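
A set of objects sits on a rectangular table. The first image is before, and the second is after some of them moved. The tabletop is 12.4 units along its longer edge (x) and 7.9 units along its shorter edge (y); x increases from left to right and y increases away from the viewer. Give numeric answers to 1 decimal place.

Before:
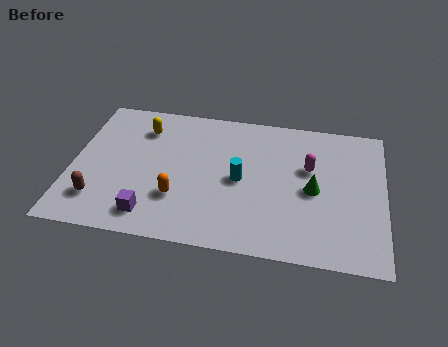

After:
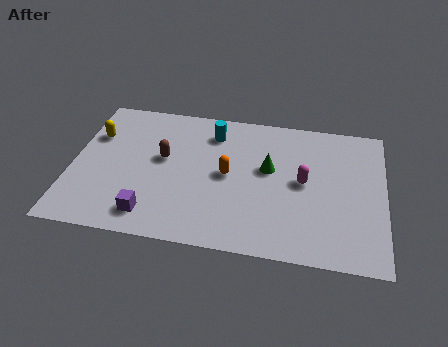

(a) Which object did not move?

the purple cube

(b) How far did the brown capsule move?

3.6

The brown capsule was near (1.2, 1.8) before and (3.6, 4.5) after, so it travelled √(2.4² + 2.7²) ≈ 3.6 units.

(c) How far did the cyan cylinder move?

2.8

The cyan cylinder moved from about (6.7, 3.8) to (5.5, 6.3), a distance of √(1.2² + 2.5²) ≈ 2.8.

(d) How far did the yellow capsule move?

2.0

From (2.7, 6.1) to (0.8, 5.4), the yellow capsule covered √(1.9² + 0.7²) ≈ 2.0 units.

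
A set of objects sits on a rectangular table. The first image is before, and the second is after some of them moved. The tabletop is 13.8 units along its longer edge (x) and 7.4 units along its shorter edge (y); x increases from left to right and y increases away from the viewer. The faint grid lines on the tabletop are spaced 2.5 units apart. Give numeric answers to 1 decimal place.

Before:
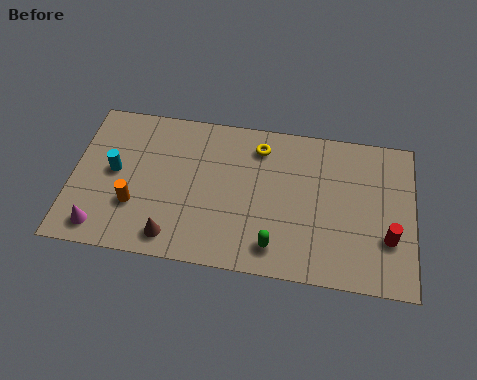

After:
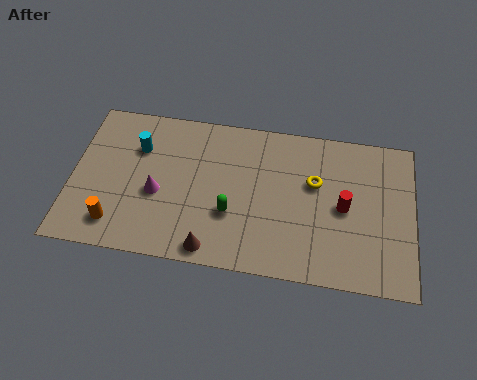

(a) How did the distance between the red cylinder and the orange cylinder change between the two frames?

-0.8

Before: roughly 10.2 units apart; after: 9.4. That's 0.8 units closer together.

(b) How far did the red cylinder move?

2.2

The red cylinder was near (12.8, 2.4) before and (11.0, 3.6) after, so it travelled √(1.8² + 1.2²) ≈ 2.2 units.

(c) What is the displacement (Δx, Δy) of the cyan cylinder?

(0.9, 1.3)

From the two frames, the cyan cylinder sits at roughly (1.7, 3.9) before and (2.6, 5.2) after.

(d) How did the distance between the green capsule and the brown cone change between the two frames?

-2.2

The distance was about 4.1 in the first image and 1.9 in the second, so they moved 2.2 units closer together.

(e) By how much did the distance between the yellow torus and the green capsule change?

-0.9

The distance was about 4.8 in the first image and 3.9 in the second, so they moved 0.9 units closer together.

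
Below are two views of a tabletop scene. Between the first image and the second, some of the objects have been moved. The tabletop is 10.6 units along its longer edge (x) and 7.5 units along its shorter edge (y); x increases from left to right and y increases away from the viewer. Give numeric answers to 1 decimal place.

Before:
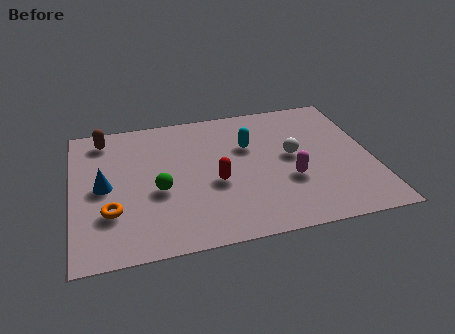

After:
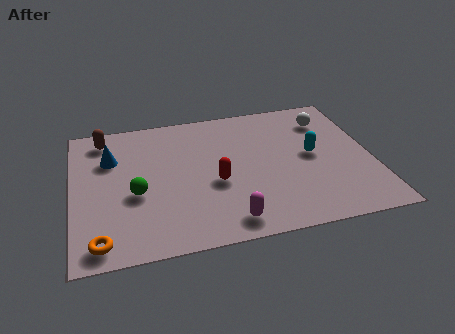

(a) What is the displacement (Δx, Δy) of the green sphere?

(-0.8, 0.0)

From the two frames, the green sphere sits at roughly (3.0, 3.1) before and (2.2, 3.1) after.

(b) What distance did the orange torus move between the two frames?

1.5

The orange torus was near (1.3, 2.3) before and (0.9, 0.9) after, so it travelled √(0.4² + 1.4²) ≈ 1.5 units.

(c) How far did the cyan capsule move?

2.4

From (6.3, 4.9) to (8.5, 3.9), the cyan capsule covered √(2.2² + 1.0²) ≈ 2.4 units.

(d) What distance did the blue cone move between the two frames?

1.5

The blue cone moved from about (1.1, 3.7) to (1.4, 5.2), a distance of √(0.3² + 1.5²) ≈ 1.5.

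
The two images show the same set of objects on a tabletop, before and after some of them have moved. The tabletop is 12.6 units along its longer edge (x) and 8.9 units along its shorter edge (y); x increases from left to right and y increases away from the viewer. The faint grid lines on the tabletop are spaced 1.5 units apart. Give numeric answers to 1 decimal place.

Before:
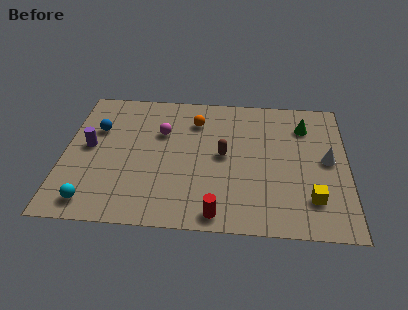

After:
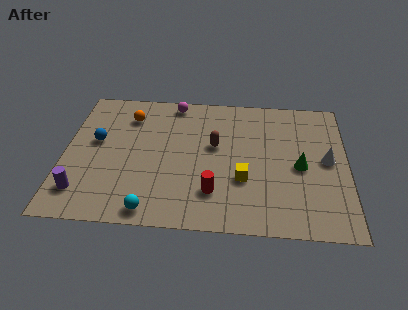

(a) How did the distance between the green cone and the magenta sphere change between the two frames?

+0.4

The distance was about 6.5 in the first image and 6.9 in the second, so they moved 0.4 units further apart.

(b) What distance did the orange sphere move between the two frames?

3.0

The orange sphere moved from about (5.8, 6.8) to (2.8, 6.9), a distance of √(3.0² + 0.1²) ≈ 3.0.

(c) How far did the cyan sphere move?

2.6

The cyan sphere was near (1.4, 1.2) before and (4.0, 0.9) after, so it travelled √(2.6² + 0.3²) ≈ 2.6 units.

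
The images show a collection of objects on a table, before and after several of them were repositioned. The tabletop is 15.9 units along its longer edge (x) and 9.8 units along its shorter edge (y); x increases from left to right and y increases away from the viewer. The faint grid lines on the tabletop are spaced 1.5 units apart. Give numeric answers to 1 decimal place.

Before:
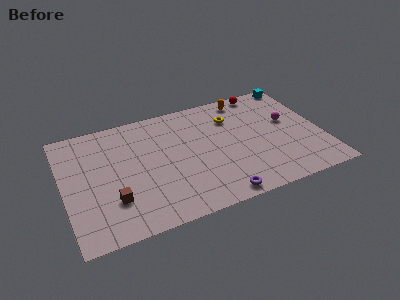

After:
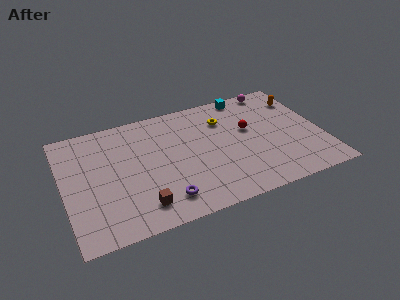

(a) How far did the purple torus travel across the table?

3.3

From (9.0, 0.9) to (5.8, 1.8), the purple torus covered √(3.2² + 0.9²) ≈ 3.3 units.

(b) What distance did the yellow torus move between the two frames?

0.5

From (10.6, 7.2) to (10.1, 7.2), the yellow torus covered √(0.5² + 0.0²) ≈ 0.5 units.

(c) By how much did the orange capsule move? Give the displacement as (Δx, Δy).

(3.4, -1.1)

The orange capsule started near (11.6, 8.6) and ended near (15.0, 7.5).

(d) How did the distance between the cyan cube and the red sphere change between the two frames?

+0.9

Before: roughly 2.2 units apart; after: 3.1. That's 0.9 units further apart.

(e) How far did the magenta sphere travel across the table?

3.2

The magenta sphere was near (14.0, 5.7) before and (13.5, 8.9) after, so it travelled √(0.5² + 3.2²) ≈ 3.2 units.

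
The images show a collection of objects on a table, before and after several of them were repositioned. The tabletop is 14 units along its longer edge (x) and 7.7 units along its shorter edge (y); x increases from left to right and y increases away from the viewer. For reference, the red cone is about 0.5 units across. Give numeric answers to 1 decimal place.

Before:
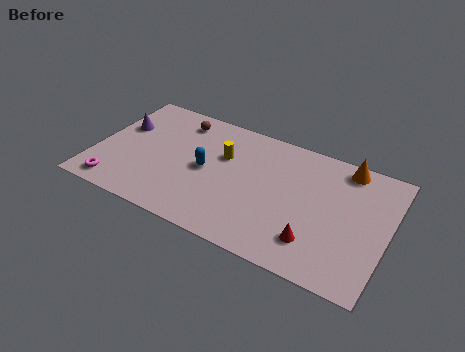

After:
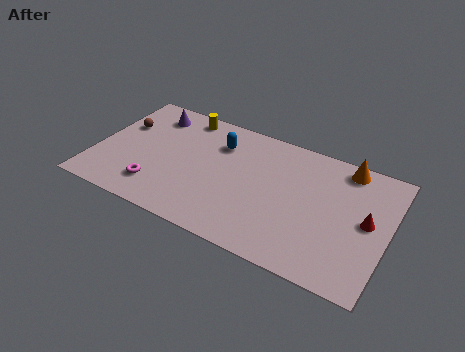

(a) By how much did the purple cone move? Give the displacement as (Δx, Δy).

(1.3, 1.4)

From the two frames, the purple cone sits at roughly (1.0, 4.9) before and (2.3, 6.3) after.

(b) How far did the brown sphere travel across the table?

3.0

The brown sphere moved from about (3.6, 6.4) to (1.0, 5.0), a distance of √(2.6² + 1.4²) ≈ 3.0.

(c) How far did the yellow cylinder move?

2.8

The yellow cylinder moved from about (6.0, 5.0) to (3.8, 6.8), a distance of √(2.2² + 1.8²) ≈ 2.8.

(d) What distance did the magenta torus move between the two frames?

2.0

The magenta torus was near (1.3, 1.0) before and (3.2, 1.7) after, so it travelled √(1.9² + 0.7²) ≈ 2.0 units.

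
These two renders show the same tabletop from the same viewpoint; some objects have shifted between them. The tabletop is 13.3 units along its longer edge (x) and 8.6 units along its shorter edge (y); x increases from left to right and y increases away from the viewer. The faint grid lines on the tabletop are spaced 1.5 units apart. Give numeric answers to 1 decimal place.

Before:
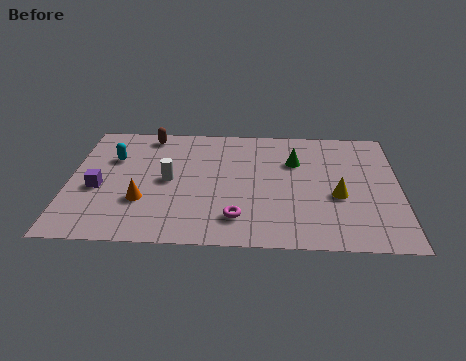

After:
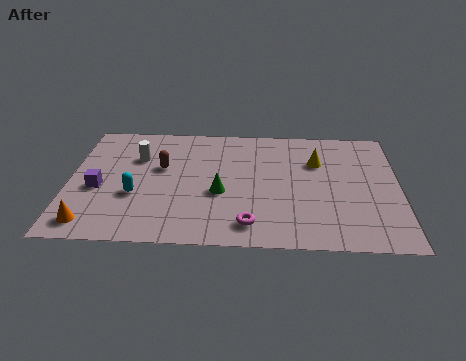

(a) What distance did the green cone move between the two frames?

3.8

The green cone moved from about (9.1, 5.9) to (6.1, 3.5), a distance of √(3.0² + 2.4²) ≈ 3.8.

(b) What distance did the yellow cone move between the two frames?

2.5

From (10.8, 3.5) to (10.0, 5.9), the yellow cone covered √(0.8² + 2.4²) ≈ 2.5 units.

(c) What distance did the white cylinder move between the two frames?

2.1

From (4.0, 4.3) to (2.7, 5.9), the white cylinder covered √(1.3² + 1.6²) ≈ 2.1 units.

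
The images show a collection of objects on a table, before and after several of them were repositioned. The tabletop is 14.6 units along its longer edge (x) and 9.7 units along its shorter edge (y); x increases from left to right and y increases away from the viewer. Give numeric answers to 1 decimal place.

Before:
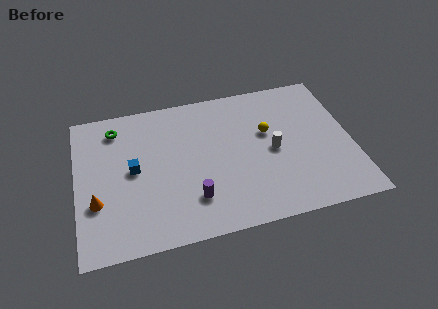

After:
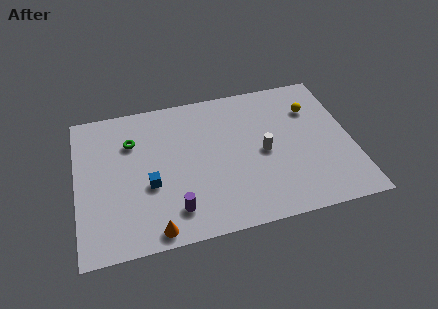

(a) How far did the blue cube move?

1.4

From (3.0, 5.0) to (3.8, 3.8), the blue cube covered √(0.8² + 1.2²) ≈ 1.4 units.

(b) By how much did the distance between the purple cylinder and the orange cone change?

-3.6

They were about 5.1 units apart before and 1.5 after — 3.6 units closer together.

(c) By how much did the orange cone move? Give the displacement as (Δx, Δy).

(2.9, -2.4)

The orange cone was at about (1.0, 3.3) and moved to about (3.9, 0.9).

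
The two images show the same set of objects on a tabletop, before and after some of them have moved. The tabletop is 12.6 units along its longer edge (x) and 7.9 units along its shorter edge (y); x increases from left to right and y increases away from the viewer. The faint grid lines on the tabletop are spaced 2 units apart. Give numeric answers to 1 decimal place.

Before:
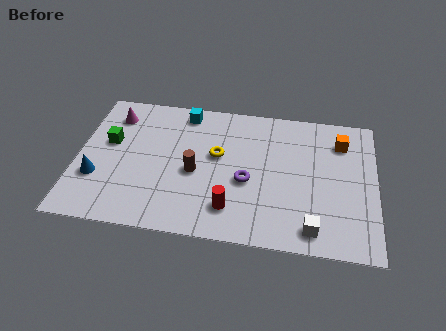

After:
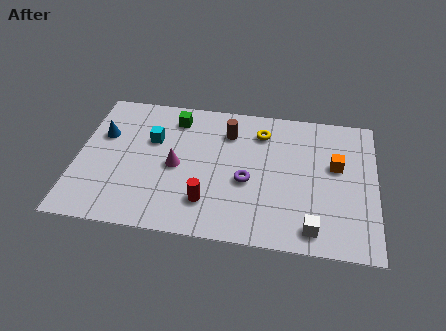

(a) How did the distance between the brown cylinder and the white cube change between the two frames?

+0.6

Before: roughly 5.5 units apart; after: 6.1. That's 0.6 units further apart.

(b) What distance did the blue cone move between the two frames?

2.5

The blue cone moved from about (0.9, 2.6) to (1.0, 5.1), a distance of √(0.1² + 2.5²) ≈ 2.5.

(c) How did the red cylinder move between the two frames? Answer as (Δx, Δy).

(-1.0, 0.2)

The red cylinder was at about (6.6, 1.7) and moved to about (5.6, 1.9).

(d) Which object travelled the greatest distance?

the magenta cone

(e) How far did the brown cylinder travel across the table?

2.8

The brown cylinder moved from about (5.0, 3.5) to (6.3, 6.0), a distance of √(1.3² + 2.5²) ≈ 2.8.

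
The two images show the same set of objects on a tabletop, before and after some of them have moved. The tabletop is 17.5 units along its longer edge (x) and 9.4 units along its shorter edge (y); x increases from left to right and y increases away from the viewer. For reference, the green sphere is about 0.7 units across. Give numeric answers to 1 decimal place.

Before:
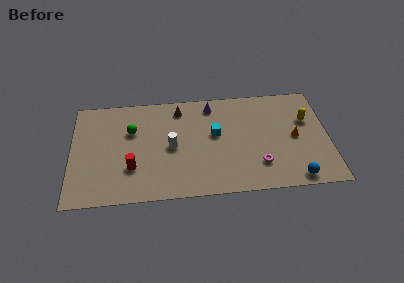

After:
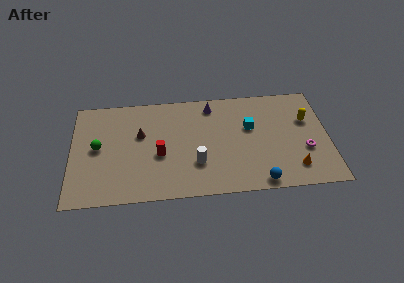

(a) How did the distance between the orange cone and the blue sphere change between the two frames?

-1.0

The distance was about 3.6 in the first image and 2.6 in the second, so they moved 1.0 units closer together.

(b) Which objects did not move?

the purple cone and the yellow capsule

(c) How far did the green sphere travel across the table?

2.6

The green sphere was near (4.1, 6.2) before and (1.8, 4.9) after, so it travelled √(2.3² + 1.3²) ≈ 2.6 units.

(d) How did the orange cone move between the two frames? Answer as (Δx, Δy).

(-0.1, -2.7)

The orange cone was at about (15.2, 4.6) and moved to about (15.1, 1.9).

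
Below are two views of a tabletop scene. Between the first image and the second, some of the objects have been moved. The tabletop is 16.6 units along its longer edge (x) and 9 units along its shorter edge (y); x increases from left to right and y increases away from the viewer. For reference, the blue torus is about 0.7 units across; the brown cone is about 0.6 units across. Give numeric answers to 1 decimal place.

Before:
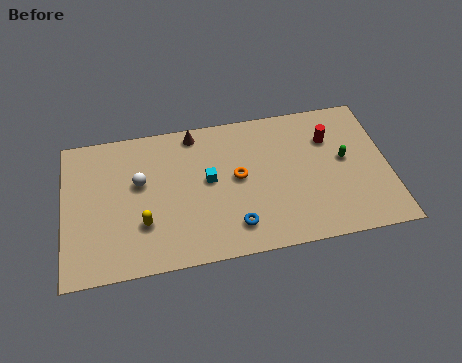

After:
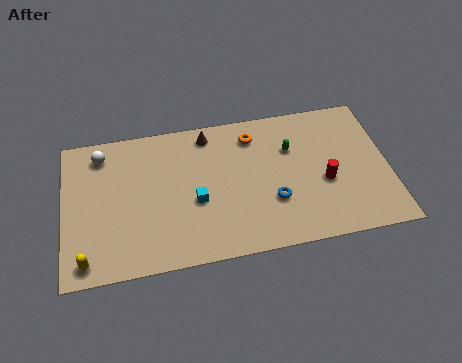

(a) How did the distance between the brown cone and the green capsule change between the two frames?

-3.7

The distance was about 8.2 in the first image and 4.5 in the second, so they moved 3.7 units closer together.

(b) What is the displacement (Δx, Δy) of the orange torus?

(0.9, 2.5)

From the two frames, the orange torus sits at roughly (8.9, 4.8) before and (9.8, 7.3) after.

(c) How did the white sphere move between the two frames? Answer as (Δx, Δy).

(-1.9, 2.1)

The white sphere was at about (3.9, 5.4) and moved to about (2.0, 7.5).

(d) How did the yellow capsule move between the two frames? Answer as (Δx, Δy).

(-2.9, -1.7)

The yellow capsule started near (4.0, 2.8) and ended near (1.1, 1.1).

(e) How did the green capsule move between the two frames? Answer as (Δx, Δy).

(-2.7, 1.2)

From the two frames, the green capsule sits at roughly (14.4, 4.9) before and (11.7, 6.1) after.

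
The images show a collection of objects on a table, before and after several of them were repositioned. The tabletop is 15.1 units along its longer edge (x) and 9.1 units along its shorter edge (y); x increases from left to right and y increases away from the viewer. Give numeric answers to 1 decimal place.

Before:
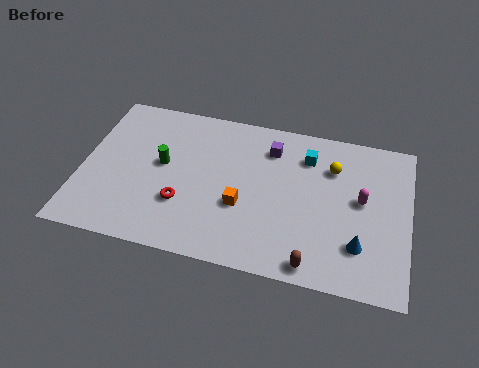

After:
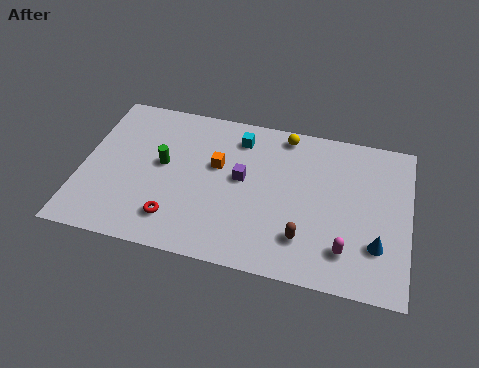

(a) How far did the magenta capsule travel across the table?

3.1

The magenta capsule moved from about (12.9, 5.0) to (12.3, 2.0), a distance of √(0.6² + 3.0²) ≈ 3.1.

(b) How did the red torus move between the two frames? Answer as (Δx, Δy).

(-0.3, -1.0)

The red torus was at about (4.8, 2.9) and moved to about (4.5, 1.9).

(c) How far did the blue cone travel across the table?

0.8

From (12.9, 2.4) to (13.7, 2.6), the blue cone covered √(0.8² + 0.2²) ≈ 0.8 units.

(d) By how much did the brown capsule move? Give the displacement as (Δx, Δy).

(-0.5, 1.3)

From the two frames, the brown capsule sits at roughly (10.9, 0.9) before and (10.4, 2.2) after.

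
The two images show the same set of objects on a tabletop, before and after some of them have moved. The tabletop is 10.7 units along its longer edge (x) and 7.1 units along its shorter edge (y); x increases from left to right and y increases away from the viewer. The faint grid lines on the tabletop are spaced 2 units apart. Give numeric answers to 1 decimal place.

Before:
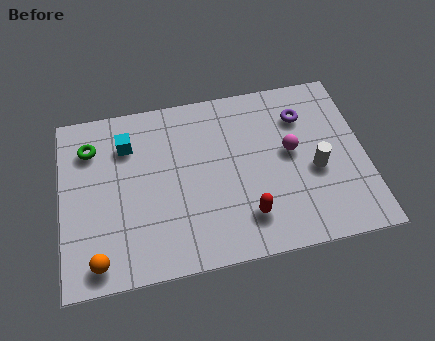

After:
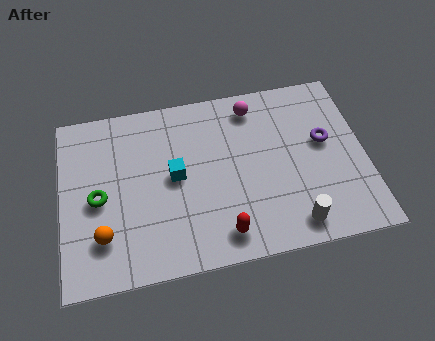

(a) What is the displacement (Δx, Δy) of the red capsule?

(-0.9, -0.5)

The red capsule was at about (6.4, 1.6) and moved to about (5.5, 1.1).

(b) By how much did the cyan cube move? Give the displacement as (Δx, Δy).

(1.6, -1.6)

The cyan cube was at about (2.4, 5.3) and moved to about (4.0, 3.7).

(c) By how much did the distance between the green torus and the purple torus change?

+0.5

They were about 7.5 units apart before and 8.0 after — 0.5 units further apart.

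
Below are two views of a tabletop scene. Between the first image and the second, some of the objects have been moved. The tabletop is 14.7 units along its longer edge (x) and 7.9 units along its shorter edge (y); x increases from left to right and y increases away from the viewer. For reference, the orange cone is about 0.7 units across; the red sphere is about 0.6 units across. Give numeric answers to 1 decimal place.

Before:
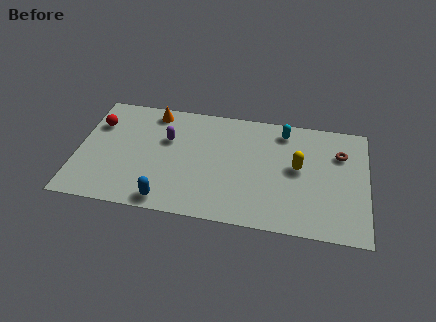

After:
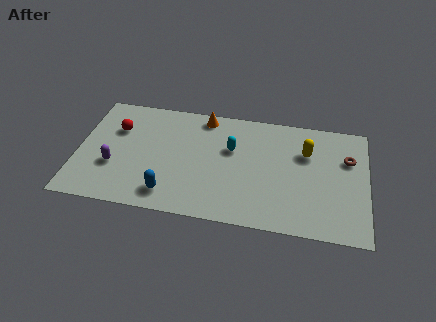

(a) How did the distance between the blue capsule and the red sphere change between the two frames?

-1.1

The distance was about 6.0 in the first image and 4.9 in the second, so they moved 1.1 units closer together.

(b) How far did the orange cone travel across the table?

2.6

From (3.7, 6.9) to (6.3, 7.0), the orange cone covered √(2.6² + 0.1²) ≈ 2.6 units.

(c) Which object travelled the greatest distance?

the purple capsule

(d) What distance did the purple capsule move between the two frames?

3.5

The purple capsule was near (4.5, 5.1) before and (1.9, 2.8) after, so it travelled √(2.6² + 2.3²) ≈ 3.5 units.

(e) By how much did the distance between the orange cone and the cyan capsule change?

-4.2

The distance was about 6.7 in the first image and 2.5 in the second, so they moved 4.2 units closer together.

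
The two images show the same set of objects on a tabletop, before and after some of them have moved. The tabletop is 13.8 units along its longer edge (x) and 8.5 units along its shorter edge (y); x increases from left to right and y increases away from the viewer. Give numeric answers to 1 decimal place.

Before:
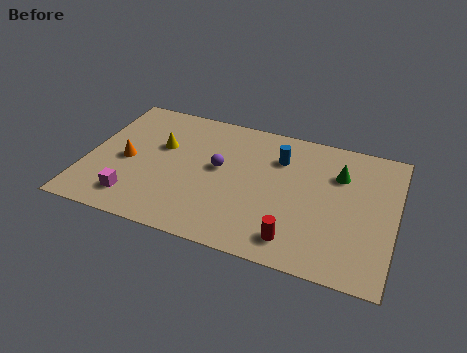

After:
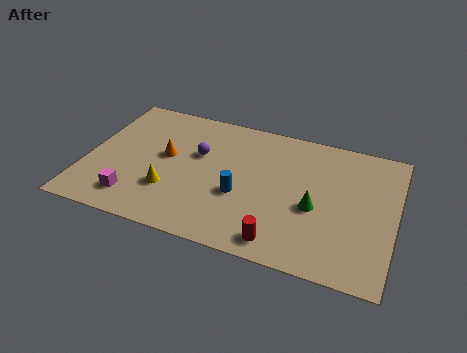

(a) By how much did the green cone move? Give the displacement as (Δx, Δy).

(-0.9, -2.4)

The green cone started near (11.2, 6.0) and ended near (10.3, 3.6).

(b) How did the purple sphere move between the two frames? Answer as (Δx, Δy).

(-1.0, 0.6)

The purple sphere started near (5.9, 4.7) and ended near (4.9, 5.3).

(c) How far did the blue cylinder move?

3.3

From (8.5, 6.2) to (7.0, 3.3), the blue cylinder covered √(1.5² + 2.9²) ≈ 3.3 units.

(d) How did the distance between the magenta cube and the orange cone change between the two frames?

+0.9

They were about 2.4 units apart before and 3.3 after — 0.9 units further apart.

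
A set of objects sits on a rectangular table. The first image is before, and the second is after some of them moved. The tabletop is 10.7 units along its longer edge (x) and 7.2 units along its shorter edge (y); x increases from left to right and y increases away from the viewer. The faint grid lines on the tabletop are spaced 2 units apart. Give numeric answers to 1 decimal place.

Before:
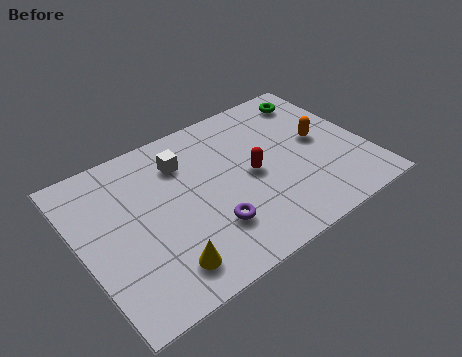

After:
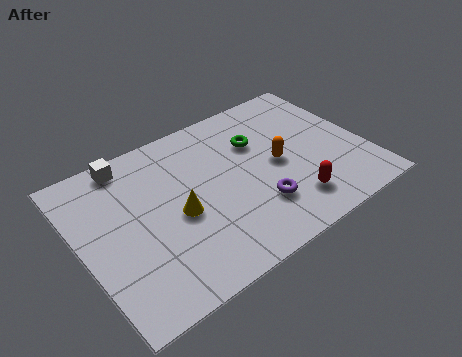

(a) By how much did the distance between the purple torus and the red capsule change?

-1.1

The distance was about 2.4 in the first image and 1.3 in the second, so they moved 1.1 units closer together.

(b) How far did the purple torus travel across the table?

1.8

From (4.5, 2.0) to (6.3, 2.0), the purple torus covered √(1.8² + 0.0²) ≈ 1.8 units.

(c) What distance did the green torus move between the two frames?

2.7

From (9.4, 6.0) to (6.9, 4.9), the green torus covered √(2.5² + 1.1²) ≈ 2.7 units.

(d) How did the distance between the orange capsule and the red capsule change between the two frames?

-0.7

Before: roughly 2.7 units apart; after: 2.0. That's 0.7 units closer together.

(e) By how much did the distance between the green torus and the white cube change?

-0.4

They were about 5.3 units apart before and 4.9 after — 0.4 units closer together.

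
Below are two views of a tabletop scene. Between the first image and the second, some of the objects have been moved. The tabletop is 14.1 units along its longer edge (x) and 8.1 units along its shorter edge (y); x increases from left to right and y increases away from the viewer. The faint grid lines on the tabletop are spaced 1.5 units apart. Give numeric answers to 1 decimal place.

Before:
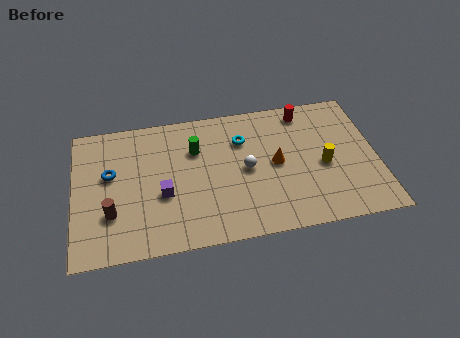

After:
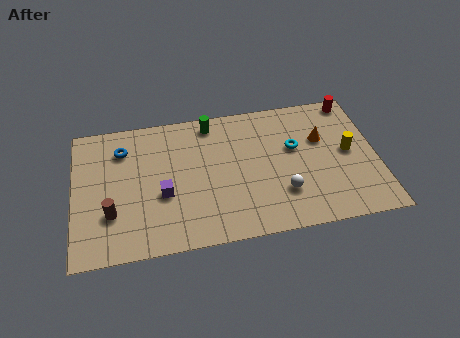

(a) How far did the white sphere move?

2.3

From (8.0, 4.0) to (9.6, 2.3), the white sphere covered √(1.6² + 1.7²) ≈ 2.3 units.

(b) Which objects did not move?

the brown cylinder and the purple cube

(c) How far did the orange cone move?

2.5

The orange cone was near (9.4, 4.1) before and (11.6, 5.2) after, so it travelled √(2.2² + 1.1²) ≈ 2.5 units.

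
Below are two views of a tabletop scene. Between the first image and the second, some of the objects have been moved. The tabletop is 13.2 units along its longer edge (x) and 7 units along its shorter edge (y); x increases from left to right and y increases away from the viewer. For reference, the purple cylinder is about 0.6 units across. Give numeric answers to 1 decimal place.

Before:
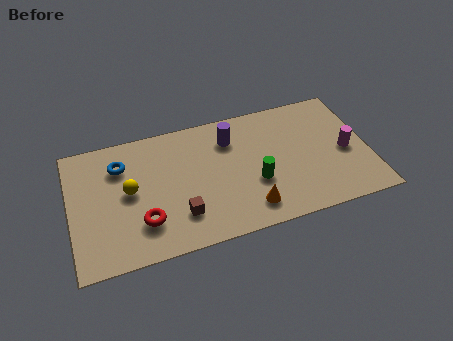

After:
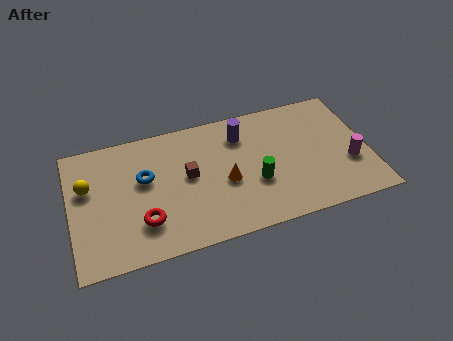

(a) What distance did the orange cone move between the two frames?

1.9

The orange cone was near (7.7, 1.3) before and (6.8, 3.0) after, so it travelled √(0.9² + 1.7²) ≈ 1.9 units.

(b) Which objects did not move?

the green cylinder and the red torus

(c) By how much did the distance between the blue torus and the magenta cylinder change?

-0.9

The distance was about 10.1 in the first image and 9.2 in the second, so they moved 0.9 units closer together.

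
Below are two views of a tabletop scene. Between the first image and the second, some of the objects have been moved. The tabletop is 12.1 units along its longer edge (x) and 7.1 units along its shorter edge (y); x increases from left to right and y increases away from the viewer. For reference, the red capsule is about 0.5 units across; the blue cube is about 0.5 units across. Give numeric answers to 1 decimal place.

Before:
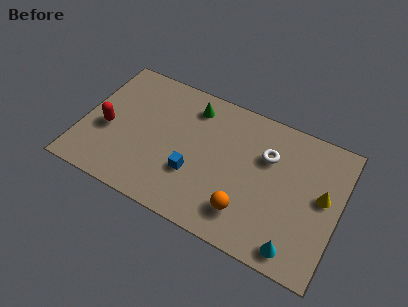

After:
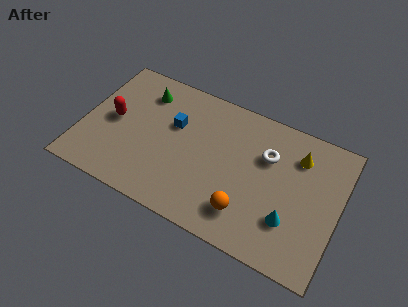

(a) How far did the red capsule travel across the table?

0.6

The red capsule moved from about (1.2, 3.0) to (1.4, 3.6), a distance of √(0.2² + 0.6²) ≈ 0.6.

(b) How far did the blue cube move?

2.4

The blue cube moved from about (5.4, 2.4) to (4.2, 4.5), a distance of √(1.2² + 2.1²) ≈ 2.4.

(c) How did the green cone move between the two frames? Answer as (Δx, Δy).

(-2.3, -0.2)

The green cone started near (4.9, 5.8) and ended near (2.6, 5.6).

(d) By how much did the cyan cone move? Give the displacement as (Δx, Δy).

(-0.4, 1.2)

The cyan cone started near (10.4, 0.9) and ended near (10.0, 2.1).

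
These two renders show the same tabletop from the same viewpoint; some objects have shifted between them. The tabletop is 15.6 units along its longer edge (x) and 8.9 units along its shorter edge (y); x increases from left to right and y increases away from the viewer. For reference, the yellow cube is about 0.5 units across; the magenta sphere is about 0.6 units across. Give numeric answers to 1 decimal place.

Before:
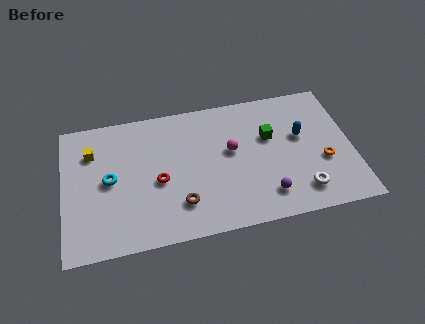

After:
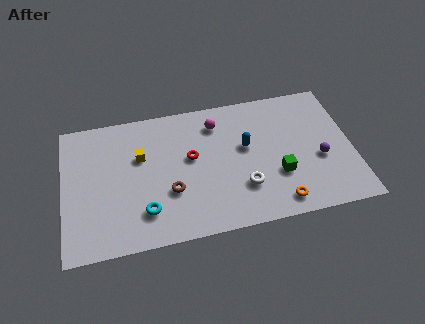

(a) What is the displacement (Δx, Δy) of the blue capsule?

(-3.0, -0.1)

From the two frames, the blue capsule sits at roughly (12.9, 5.3) before and (9.9, 5.2) after.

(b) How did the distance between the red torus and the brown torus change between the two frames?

+0.3

They were about 2.0 units apart before and 2.3 after — 0.3 units further apart.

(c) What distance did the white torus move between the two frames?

3.2

From (12.7, 1.7) to (9.6, 2.6), the white torus covered √(3.1² + 0.9²) ≈ 3.2 units.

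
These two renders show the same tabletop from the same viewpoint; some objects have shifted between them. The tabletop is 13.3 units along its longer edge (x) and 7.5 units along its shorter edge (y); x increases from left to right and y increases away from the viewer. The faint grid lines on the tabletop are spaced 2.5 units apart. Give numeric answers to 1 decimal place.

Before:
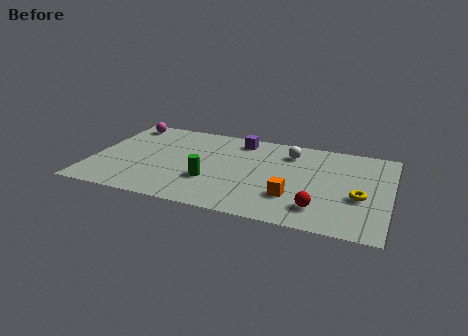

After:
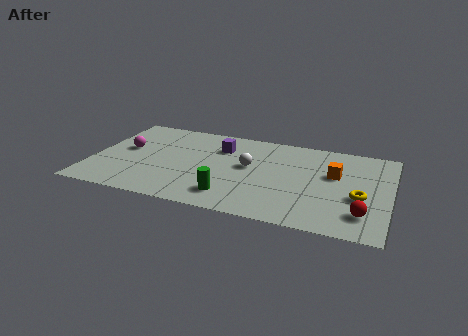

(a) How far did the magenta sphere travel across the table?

2.3

From (1.1, 6.5) to (1.4, 4.2), the magenta sphere covered √(0.3² + 2.3²) ≈ 2.3 units.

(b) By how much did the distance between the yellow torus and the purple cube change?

+0.3

Before: roughly 6.6 units apart; after: 6.9. That's 0.3 units further apart.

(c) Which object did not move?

the yellow torus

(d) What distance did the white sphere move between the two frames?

2.4

The white sphere was near (8.7, 5.9) before and (7.0, 4.2) after, so it travelled √(1.7² + 1.7²) ≈ 2.4 units.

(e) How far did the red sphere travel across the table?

1.9

The red sphere was near (10.3, 1.6) before and (12.2, 1.7) after, so it travelled √(1.9² + 0.1²) ≈ 1.9 units.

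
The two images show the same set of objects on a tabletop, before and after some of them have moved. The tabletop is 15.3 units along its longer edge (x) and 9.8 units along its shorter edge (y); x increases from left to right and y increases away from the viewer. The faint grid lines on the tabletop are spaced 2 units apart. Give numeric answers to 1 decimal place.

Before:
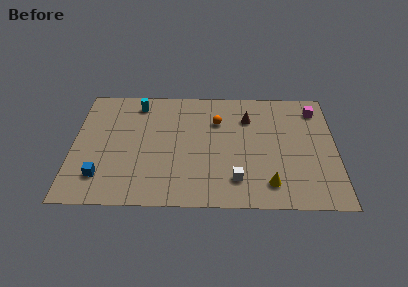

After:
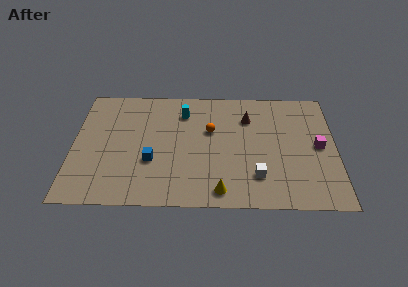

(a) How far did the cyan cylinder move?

2.8

From (3.7, 8.3) to (6.4, 7.6), the cyan cylinder covered √(2.7² + 0.7²) ≈ 2.8 units.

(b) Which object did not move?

the brown cone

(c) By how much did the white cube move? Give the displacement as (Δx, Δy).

(1.2, 0.3)

The white cube started near (9.5, 2.1) and ended near (10.7, 2.4).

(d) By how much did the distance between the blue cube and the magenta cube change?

-4.0

They were about 13.8 units apart before and 9.8 after — 4.0 units closer together.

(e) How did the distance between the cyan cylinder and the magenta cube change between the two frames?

-2.2

The distance was about 10.5 in the first image and 8.3 in the second, so they moved 2.2 units closer together.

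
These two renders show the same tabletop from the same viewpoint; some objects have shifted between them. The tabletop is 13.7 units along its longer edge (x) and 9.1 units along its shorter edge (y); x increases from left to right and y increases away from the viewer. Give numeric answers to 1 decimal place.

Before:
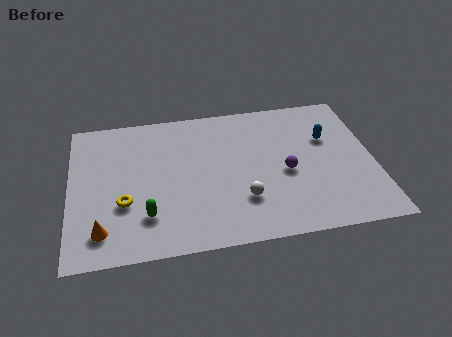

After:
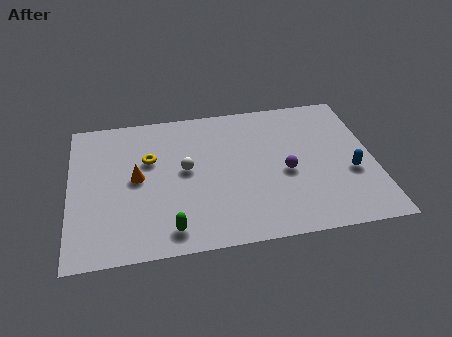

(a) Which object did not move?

the purple sphere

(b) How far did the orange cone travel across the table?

3.4

From (1.4, 1.7) to (3.0, 4.7), the orange cone covered √(1.6² + 3.0²) ≈ 3.4 units.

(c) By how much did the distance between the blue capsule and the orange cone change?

-1.4

The distance was about 11.1 in the first image and 9.7 in the second, so they moved 1.4 units closer together.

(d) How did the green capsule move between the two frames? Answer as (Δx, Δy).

(1.0, -1.0)

From the two frames, the green capsule sits at roughly (3.4, 2.3) before and (4.4, 1.3) after.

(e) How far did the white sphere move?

3.4

The white sphere moved from about (7.7, 2.6) to (5.2, 4.9), a distance of √(2.5² + 2.3²) ≈ 3.4.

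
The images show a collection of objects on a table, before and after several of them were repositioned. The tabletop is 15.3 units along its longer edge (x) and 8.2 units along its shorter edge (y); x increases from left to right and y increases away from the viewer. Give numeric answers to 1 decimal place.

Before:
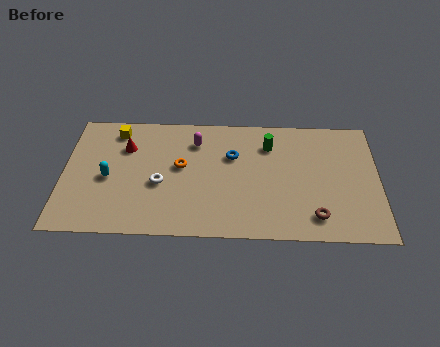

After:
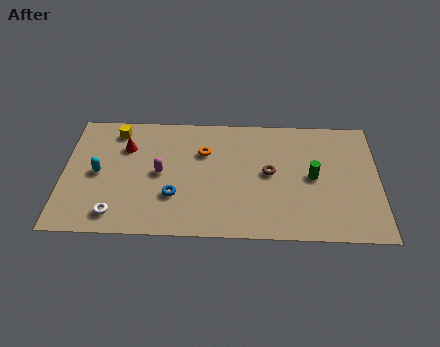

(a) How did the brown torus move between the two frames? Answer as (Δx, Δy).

(-2.2, 2.8)

The brown torus started near (12.2, 1.5) and ended near (10.0, 4.3).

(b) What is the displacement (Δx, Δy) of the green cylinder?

(2.1, -2.1)

The green cylinder started near (10.0, 6.2) and ended near (12.1, 4.1).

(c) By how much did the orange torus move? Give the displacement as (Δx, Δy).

(1.1, 1.0)

From the two frames, the orange torus sits at roughly (5.7, 4.6) before and (6.8, 5.6) after.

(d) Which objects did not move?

the red cone and the yellow cube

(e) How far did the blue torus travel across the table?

4.0

The blue torus moved from about (8.2, 5.4) to (5.4, 2.6), a distance of √(2.8² + 2.8²) ≈ 4.0.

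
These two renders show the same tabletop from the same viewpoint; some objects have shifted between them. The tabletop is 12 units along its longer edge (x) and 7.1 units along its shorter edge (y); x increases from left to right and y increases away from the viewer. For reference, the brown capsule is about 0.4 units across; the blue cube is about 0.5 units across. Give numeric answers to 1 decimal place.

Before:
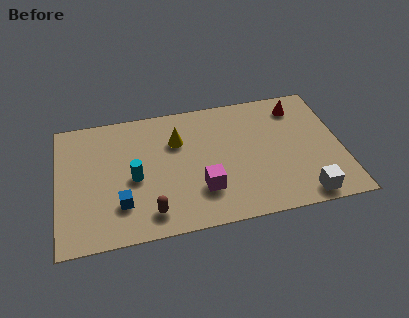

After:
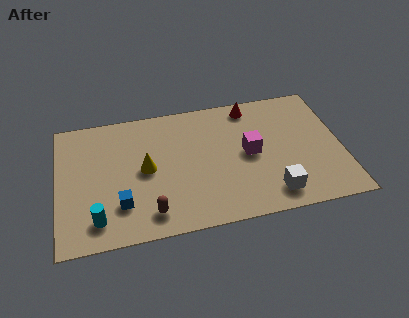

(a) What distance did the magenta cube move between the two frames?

2.6

From (6.0, 2.0) to (8.1, 3.6), the magenta cube covered √(2.1² + 1.6²) ≈ 2.6 units.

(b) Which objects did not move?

the brown capsule and the blue cube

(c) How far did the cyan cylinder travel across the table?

2.5

The cyan cylinder was near (3.2, 3.2) before and (1.6, 1.3) after, so it travelled √(1.6² + 1.9²) ≈ 2.5 units.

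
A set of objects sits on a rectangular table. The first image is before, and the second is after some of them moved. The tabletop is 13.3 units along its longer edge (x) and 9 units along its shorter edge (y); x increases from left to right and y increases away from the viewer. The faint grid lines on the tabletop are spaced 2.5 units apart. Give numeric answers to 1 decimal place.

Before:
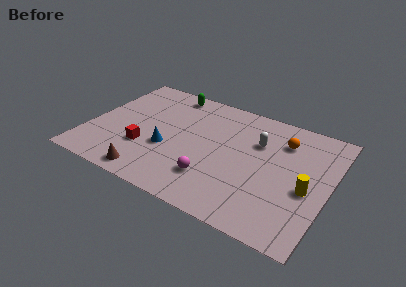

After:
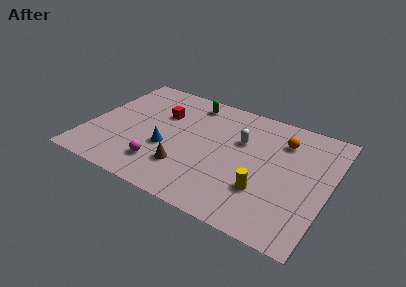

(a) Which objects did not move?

the blue cone and the orange sphere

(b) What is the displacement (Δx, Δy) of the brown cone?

(1.8, 1.4)

The brown cone was at about (3.9, 1.0) and moved to about (5.7, 2.4).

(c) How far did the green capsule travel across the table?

1.3

The green capsule was near (3.9, 8.0) before and (5.2, 7.7) after, so it travelled √(1.3² + 0.3²) ≈ 1.3 units.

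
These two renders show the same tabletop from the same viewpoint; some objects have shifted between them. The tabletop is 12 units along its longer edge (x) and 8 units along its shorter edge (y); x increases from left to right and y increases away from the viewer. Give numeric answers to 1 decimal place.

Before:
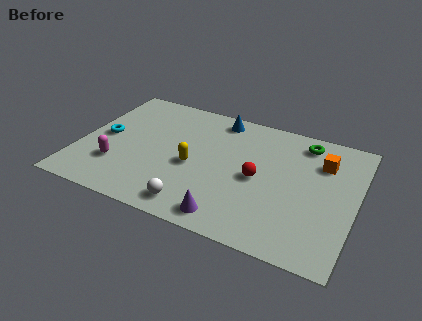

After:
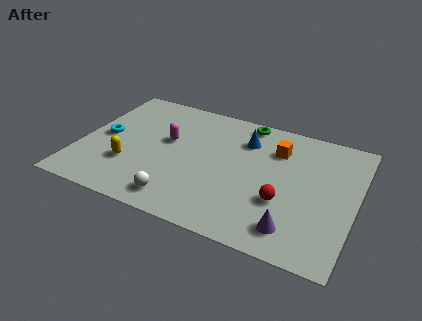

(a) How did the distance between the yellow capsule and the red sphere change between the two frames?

+3.9

They were about 2.8 units apart before and 6.7 after — 3.9 units further apart.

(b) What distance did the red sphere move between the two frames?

1.6

From (7.8, 3.8) to (9.0, 2.8), the red sphere covered √(1.2² + 1.0²) ≈ 1.6 units.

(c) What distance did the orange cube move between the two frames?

2.0

From (10.4, 5.8) to (8.4, 5.9), the orange cube covered √(2.0² + 0.1²) ≈ 2.0 units.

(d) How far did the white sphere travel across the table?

0.7

From (5.4, 1.1) to (4.7, 1.2), the white sphere covered √(0.7² + 0.1²) ≈ 0.7 units.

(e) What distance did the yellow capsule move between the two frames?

2.9

From (5.0, 3.5) to (2.3, 2.5), the yellow capsule covered √(2.7² + 1.0²) ≈ 2.9 units.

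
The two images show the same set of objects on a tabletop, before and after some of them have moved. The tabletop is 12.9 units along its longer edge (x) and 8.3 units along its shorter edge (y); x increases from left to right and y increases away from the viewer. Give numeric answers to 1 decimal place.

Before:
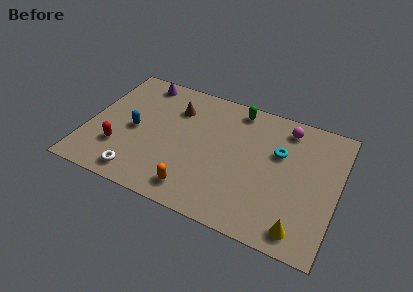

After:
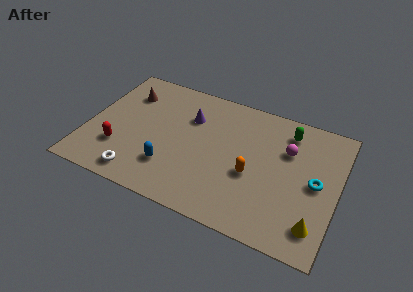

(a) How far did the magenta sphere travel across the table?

1.4

From (10.0, 7.0) to (10.2, 5.6), the magenta sphere covered √(0.2² + 1.4²) ≈ 1.4 units.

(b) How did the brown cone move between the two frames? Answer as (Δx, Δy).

(-2.6, 0.1)

From the two frames, the brown cone sits at roughly (4.3, 6.1) before and (1.7, 6.2) after.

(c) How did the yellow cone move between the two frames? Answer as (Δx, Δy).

(0.7, 0.5)

The yellow cone was at about (11.3, 1.1) and moved to about (12.0, 1.6).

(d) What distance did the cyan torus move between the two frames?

2.3

From (9.8, 5.3) to (11.8, 4.1), the cyan torus covered √(2.0² + 1.2²) ≈ 2.3 units.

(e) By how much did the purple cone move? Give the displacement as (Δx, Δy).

(2.8, -1.5)

From the two frames, the purple cone sits at roughly (2.3, 7.3) before and (5.1, 5.8) after.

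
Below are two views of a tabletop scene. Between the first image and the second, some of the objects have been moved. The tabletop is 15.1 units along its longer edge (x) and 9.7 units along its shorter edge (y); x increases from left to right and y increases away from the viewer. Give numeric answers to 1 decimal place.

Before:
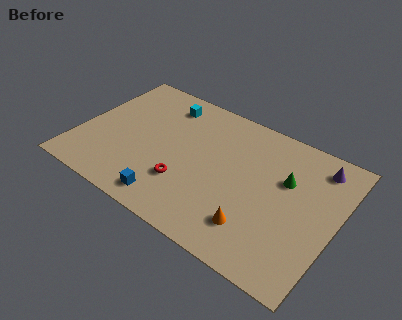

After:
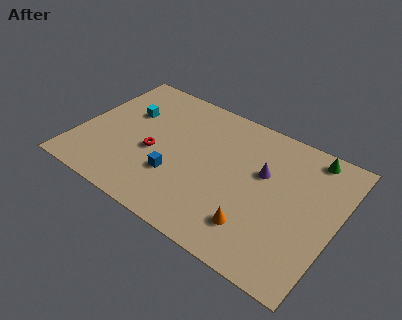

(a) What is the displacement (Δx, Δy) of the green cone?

(1.1, 2.4)

The green cone was at about (12.0, 6.2) and moved to about (13.1, 8.6).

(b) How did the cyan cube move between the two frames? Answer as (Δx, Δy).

(-1.9, -1.7)

From the two frames, the cyan cube sits at roughly (4.4, 8.0) before and (2.5, 6.3) after.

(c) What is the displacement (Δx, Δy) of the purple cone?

(-2.9, -2.1)

The purple cone was at about (13.6, 8.1) and moved to about (10.7, 6.0).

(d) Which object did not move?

the orange cone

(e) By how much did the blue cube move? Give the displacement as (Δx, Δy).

(0.0, 1.8)

The blue cube started near (6.0, 1.3) and ended near (6.0, 3.1).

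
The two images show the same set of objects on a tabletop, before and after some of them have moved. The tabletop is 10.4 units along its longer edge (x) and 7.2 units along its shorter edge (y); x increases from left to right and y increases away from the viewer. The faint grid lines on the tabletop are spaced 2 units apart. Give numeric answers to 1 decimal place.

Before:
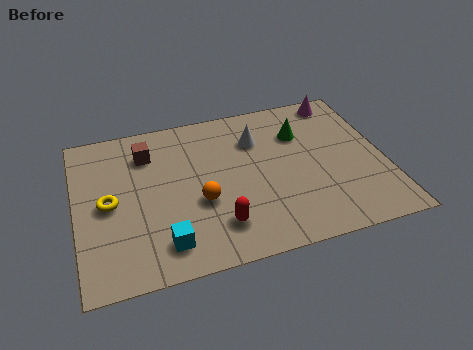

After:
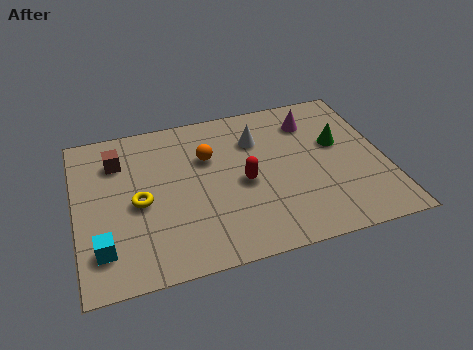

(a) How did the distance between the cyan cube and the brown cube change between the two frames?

-0.3

Before: roughly 4.2 units apart; after: 3.9. That's 0.3 units closer together.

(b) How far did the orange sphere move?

2.0

The orange sphere moved from about (4.1, 2.8) to (4.5, 4.8), a distance of √(0.4² + 2.0²) ≈ 2.0.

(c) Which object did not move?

the white cone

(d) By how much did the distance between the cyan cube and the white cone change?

+1.3

Before: roughly 5.2 units apart; after: 6.5. That's 1.3 units further apart.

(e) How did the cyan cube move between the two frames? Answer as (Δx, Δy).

(-2.0, 0.3)

The cyan cube started near (2.8, 1.3) and ended near (0.8, 1.6).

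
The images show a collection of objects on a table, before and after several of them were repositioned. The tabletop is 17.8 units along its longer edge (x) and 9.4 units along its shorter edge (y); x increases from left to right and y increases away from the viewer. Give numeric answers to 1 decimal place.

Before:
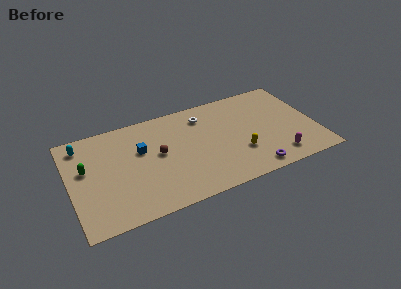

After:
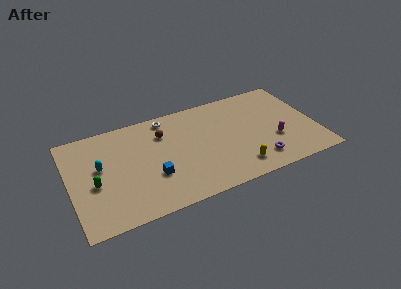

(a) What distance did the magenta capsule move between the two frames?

1.7

The magenta capsule moved from about (14.7, 1.6) to (14.7, 3.3), a distance of √(0.0² + 1.7²) ≈ 1.7.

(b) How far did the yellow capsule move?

1.3

The yellow capsule was near (12.1, 3.0) before and (11.8, 1.7) after, so it travelled √(0.3² + 1.3²) ≈ 1.3 units.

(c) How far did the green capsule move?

1.7

The green capsule was near (1.2, 5.6) before and (1.7, 4.0) after, so it travelled √(0.5² + 1.6²) ≈ 1.7 units.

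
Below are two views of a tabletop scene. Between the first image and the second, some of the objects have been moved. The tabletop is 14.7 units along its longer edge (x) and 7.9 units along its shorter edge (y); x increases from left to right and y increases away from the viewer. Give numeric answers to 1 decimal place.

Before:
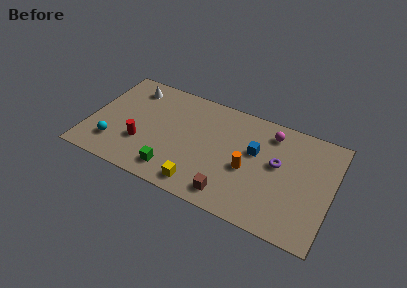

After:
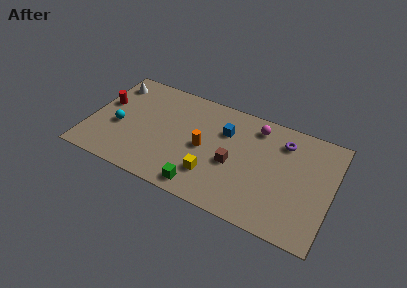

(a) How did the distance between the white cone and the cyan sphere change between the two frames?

-1.4

The distance was about 4.6 in the first image and 3.2 in the second, so they moved 1.4 units closer together.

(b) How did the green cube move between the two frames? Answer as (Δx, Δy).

(1.8, -0.4)

The green cube started near (5.4, 1.4) and ended near (7.2, 1.0).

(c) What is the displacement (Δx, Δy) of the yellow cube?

(0.6, 1.0)

From the two frames, the yellow cube sits at roughly (7.1, 1.1) before and (7.7, 2.1) after.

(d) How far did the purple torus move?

1.7

From (11.4, 4.5) to (11.6, 6.2), the purple torus covered √(0.2² + 1.7²) ≈ 1.7 units.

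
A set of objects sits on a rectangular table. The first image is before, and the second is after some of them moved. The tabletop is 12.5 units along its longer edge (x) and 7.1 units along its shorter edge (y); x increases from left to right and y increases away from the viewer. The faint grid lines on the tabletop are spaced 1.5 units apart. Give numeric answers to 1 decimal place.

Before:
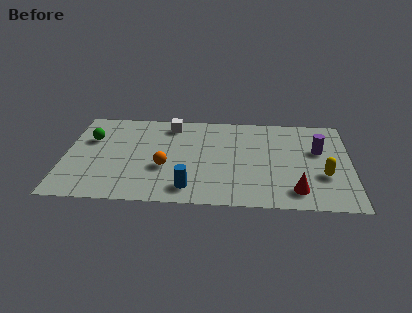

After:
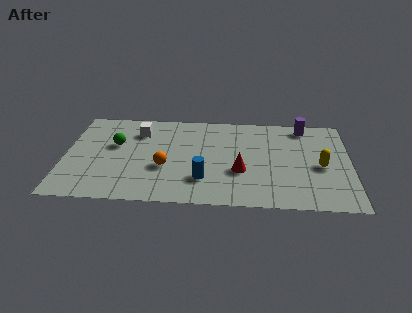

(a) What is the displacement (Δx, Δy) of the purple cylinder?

(-0.6, 1.8)

The purple cylinder was at about (11.1, 4.4) and moved to about (10.5, 6.2).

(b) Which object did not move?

the orange sphere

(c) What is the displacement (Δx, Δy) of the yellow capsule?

(-0.1, 0.7)

The yellow capsule was at about (11.3, 2.5) and moved to about (11.2, 3.2).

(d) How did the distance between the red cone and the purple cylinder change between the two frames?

+1.3

The distance was about 3.3 in the first image and 4.6 in the second, so they moved 1.3 units further apart.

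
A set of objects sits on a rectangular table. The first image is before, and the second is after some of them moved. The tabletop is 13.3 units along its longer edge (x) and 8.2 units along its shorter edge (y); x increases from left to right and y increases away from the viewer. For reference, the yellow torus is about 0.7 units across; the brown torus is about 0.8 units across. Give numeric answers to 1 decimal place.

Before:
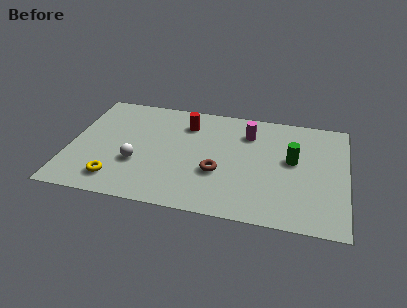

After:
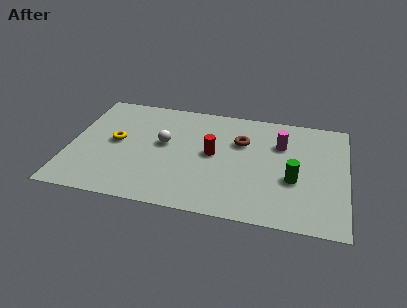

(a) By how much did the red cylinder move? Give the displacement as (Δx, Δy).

(1.4, -2.0)

From the two frames, the red cylinder sits at roughly (5.5, 6.3) before and (6.9, 4.3) after.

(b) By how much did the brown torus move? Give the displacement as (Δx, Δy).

(1.0, 2.5)

The brown torus started near (7.2, 3.0) and ended near (8.2, 5.5).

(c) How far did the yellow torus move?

2.8

The yellow torus was near (2.4, 1.5) before and (2.2, 4.3) after, so it travelled √(0.2² + 2.8²) ≈ 2.8 units.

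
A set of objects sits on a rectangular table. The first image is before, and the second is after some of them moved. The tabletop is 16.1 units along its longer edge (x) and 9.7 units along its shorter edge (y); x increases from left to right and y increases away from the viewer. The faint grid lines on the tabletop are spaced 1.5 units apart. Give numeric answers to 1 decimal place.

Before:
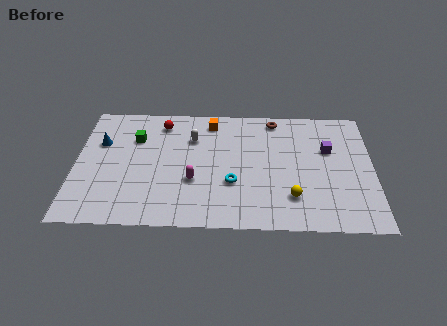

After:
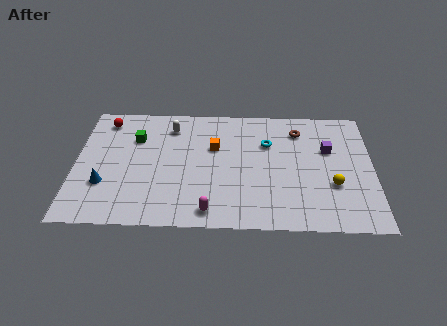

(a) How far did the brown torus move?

1.6

The brown torus moved from about (10.8, 8.6) to (12.1, 7.7), a distance of √(1.3² + 0.9²) ≈ 1.6.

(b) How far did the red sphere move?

3.1

From (4.6, 8.1) to (1.5, 8.2), the red sphere covered √(3.1² + 0.1²) ≈ 3.1 units.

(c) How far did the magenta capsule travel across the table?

2.5

The magenta capsule was near (6.4, 3.5) before and (7.3, 1.2) after, so it travelled √(0.9² + 2.3²) ≈ 2.5 units.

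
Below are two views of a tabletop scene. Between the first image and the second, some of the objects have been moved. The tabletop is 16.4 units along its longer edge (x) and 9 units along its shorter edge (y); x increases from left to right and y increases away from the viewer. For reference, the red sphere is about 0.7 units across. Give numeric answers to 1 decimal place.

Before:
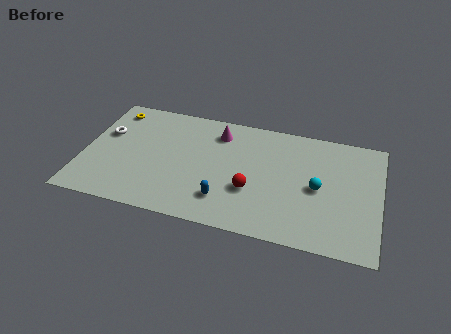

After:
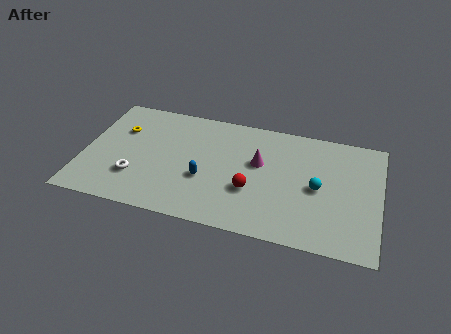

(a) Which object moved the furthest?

the white torus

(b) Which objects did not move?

the red sphere and the cyan sphere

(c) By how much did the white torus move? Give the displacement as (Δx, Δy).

(1.9, -3.0)

The white torus started near (1.1, 5.6) and ended near (3.0, 2.6).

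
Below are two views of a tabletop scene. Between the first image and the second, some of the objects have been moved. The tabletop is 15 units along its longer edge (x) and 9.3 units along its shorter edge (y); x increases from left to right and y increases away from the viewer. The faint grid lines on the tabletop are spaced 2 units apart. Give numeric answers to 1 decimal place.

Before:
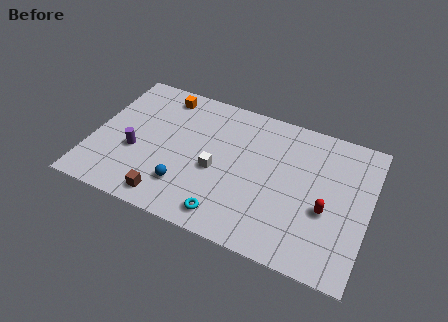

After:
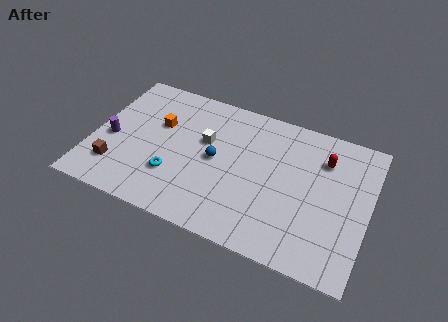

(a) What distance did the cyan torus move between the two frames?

3.4

The cyan torus moved from about (7.7, 1.3) to (4.6, 2.8), a distance of √(3.1² + 1.5²) ≈ 3.4.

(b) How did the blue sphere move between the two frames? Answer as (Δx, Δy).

(1.4, 2.4)

The blue sphere started near (5.3, 2.3) and ended near (6.7, 4.7).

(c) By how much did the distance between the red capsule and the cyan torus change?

+3.2

They were about 5.6 units apart before and 8.8 after — 3.2 units further apart.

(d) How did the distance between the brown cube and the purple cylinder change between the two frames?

-1.3

They were about 3.2 units apart before and 1.9 after — 1.3 units closer together.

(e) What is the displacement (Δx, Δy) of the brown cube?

(-3.0, 1.0)

The brown cube started near (4.5, 1.2) and ended near (1.5, 2.2).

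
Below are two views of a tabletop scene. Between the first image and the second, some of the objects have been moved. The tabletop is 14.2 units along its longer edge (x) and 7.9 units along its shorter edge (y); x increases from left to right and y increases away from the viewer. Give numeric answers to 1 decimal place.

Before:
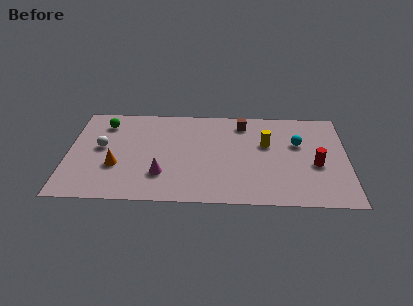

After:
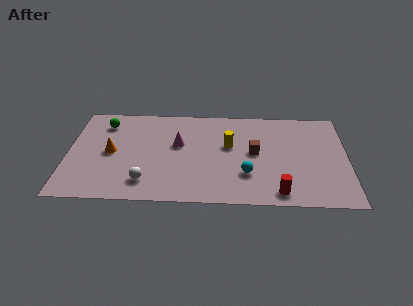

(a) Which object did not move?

the green sphere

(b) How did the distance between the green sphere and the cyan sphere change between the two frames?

-1.7

Before: roughly 10.0 units apart; after: 8.3. That's 1.7 units closer together.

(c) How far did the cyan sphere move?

3.7

The cyan sphere moved from about (11.7, 5.0) to (9.1, 2.4), a distance of √(2.6² + 2.6²) ≈ 3.7.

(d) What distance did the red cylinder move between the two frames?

3.0

From (12.6, 3.3) to (10.7, 1.0), the red cylinder covered √(1.9² + 2.3²) ≈ 3.0 units.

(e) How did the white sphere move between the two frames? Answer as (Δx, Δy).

(2.3, -2.7)

The white sphere was at about (1.7, 4.3) and moved to about (4.0, 1.6).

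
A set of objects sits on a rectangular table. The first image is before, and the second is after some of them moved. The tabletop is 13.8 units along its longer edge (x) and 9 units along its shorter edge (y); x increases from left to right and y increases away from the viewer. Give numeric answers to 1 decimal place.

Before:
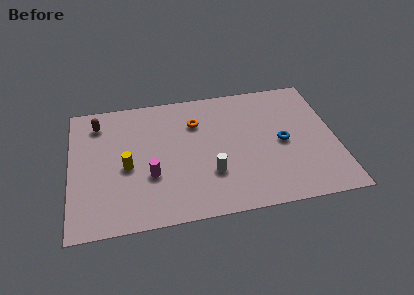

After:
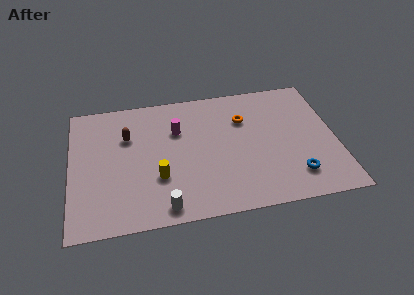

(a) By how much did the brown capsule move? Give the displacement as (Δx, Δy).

(1.5, -1.2)

The brown capsule was at about (1.5, 7.3) and moved to about (3.0, 6.1).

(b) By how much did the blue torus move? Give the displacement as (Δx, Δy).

(0.5, -2.4)

The blue torus started near (11.0, 4.3) and ended near (11.5, 1.9).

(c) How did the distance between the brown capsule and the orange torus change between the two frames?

+0.9

The distance was about 5.2 in the first image and 6.1 in the second, so they moved 0.9 units further apart.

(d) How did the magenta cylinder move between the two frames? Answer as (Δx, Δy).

(1.5, 2.9)

The magenta cylinder started near (4.1, 3.2) and ended near (5.6, 6.1).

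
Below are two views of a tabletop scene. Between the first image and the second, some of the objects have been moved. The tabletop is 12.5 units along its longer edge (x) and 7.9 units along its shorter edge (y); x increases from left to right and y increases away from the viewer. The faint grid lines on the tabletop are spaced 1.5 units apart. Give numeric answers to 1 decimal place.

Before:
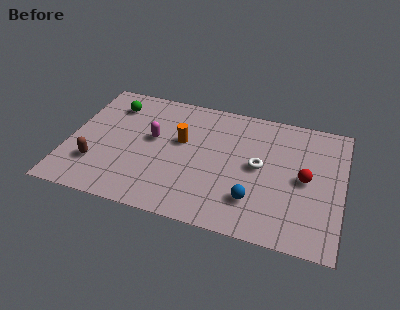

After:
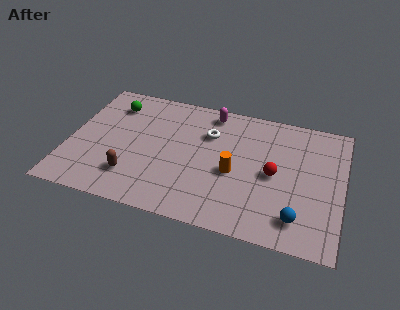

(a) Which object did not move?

the green sphere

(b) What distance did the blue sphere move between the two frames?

2.1

The blue sphere moved from about (8.6, 2.0) to (10.6, 1.5), a distance of √(2.0² + 0.5²) ≈ 2.1.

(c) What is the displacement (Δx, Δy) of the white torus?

(-2.4, 1.4)

From the two frames, the white torus sits at roughly (8.7, 4.1) before and (6.3, 5.5) after.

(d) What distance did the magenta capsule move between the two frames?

3.5

The magenta capsule was near (3.8, 4.5) before and (6.3, 6.9) after, so it travelled √(2.5² + 2.4²) ≈ 3.5 units.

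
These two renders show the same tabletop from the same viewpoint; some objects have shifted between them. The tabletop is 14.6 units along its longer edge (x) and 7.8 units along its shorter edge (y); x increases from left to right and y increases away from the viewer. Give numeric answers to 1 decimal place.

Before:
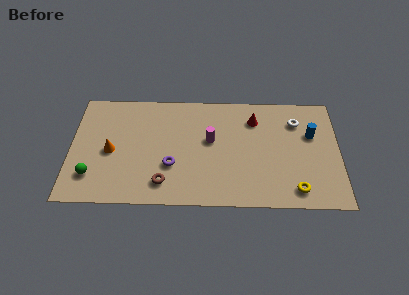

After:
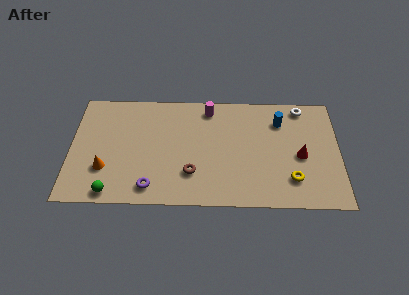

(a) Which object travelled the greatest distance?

the red cone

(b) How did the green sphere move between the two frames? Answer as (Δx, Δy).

(1.1, -1.1)

From the two frames, the green sphere sits at roughly (1.2, 1.9) before and (2.3, 0.8) after.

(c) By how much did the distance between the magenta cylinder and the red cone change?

+3.1

Before: roughly 2.8 units apart; after: 5.9. That's 3.1 units further apart.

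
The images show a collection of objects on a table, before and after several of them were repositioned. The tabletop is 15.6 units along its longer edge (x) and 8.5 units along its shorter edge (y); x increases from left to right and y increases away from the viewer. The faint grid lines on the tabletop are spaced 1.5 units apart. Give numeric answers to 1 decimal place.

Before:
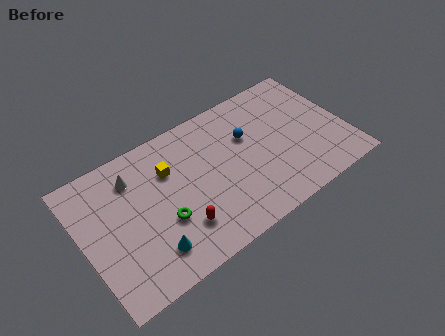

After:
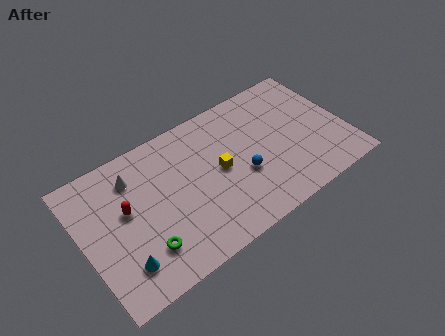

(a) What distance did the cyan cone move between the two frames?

1.6

The cyan cone moved from about (3.5, 1.8) to (1.9, 1.9), a distance of √(1.6² + 0.1²) ≈ 1.6.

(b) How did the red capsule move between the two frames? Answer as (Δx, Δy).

(-2.7, 2.7)

The red capsule started near (5.3, 2.2) and ended near (2.6, 4.9).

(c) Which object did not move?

the white cone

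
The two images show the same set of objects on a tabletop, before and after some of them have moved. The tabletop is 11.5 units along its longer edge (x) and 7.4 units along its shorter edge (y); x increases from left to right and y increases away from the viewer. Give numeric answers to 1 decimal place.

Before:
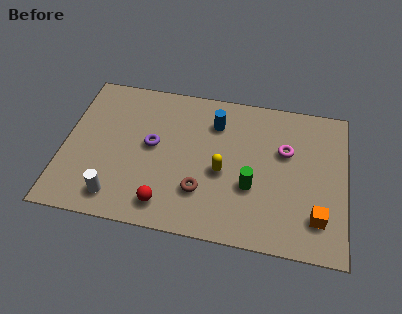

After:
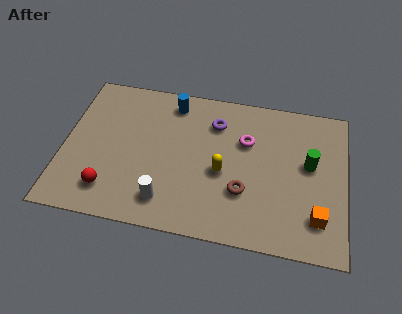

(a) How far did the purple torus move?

3.0

From (3.6, 4.0) to (6.1, 5.6), the purple torus covered √(2.5² + 1.6²) ≈ 3.0 units.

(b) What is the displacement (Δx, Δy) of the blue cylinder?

(-1.8, 0.7)

The blue cylinder started near (6.1, 5.6) and ended near (4.3, 6.3).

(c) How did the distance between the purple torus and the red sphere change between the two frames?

+2.9

The distance was about 2.9 in the first image and 5.8 in the second, so they moved 2.9 units further apart.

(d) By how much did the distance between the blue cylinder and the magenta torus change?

+0.4

They were about 3.0 units apart before and 3.4 after — 0.4 units further apart.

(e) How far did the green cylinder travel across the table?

2.7

The green cylinder was near (7.7, 2.7) before and (10.0, 4.2) after, so it travelled √(2.3² + 1.5²) ≈ 2.7 units.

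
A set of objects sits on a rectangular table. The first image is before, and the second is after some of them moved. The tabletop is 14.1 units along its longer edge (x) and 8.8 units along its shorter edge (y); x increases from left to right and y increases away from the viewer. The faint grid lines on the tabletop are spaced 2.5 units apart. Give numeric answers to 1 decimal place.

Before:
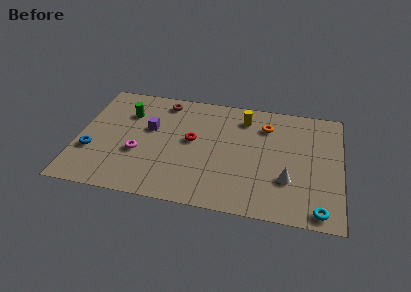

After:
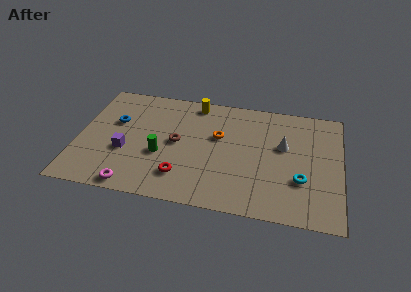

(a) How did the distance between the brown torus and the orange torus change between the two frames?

-3.3

The distance was about 5.7 in the first image and 2.4 in the second, so they moved 3.3 units closer together.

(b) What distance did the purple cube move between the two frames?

2.3

The purple cube was near (3.8, 5.3) before and (2.6, 3.3) after, so it travelled √(1.2² + 2.0²) ≈ 2.3 units.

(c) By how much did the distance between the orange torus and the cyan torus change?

-1.4

They were about 6.5 units apart before and 5.1 after — 1.4 units closer together.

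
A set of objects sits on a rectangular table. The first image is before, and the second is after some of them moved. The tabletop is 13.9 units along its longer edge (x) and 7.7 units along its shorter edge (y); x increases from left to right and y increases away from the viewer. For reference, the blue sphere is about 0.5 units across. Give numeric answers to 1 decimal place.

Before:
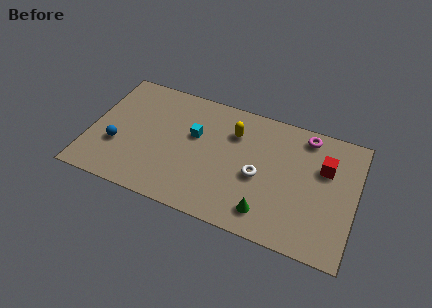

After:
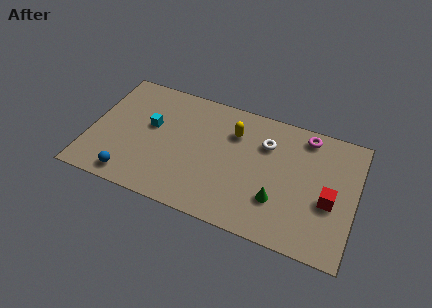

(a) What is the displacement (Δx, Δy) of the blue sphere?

(0.9, -1.7)

The blue sphere was at about (1.5, 2.7) and moved to about (2.4, 1.0).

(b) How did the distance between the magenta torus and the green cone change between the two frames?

-1.0

The distance was about 5.5 in the first image and 4.5 in the second, so they moved 1.0 units closer together.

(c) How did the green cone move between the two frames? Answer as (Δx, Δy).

(0.5, 0.9)

The green cone started near (9.5, 1.4) and ended near (10.0, 2.3).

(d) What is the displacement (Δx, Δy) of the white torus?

(0.2, 2.1)

The white torus was at about (8.9, 3.4) and moved to about (9.1, 5.5).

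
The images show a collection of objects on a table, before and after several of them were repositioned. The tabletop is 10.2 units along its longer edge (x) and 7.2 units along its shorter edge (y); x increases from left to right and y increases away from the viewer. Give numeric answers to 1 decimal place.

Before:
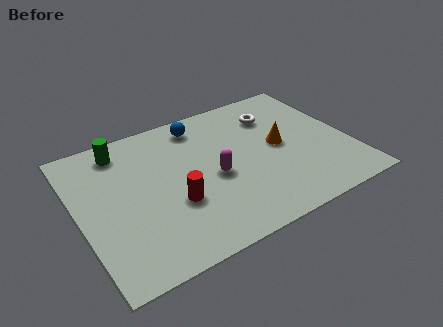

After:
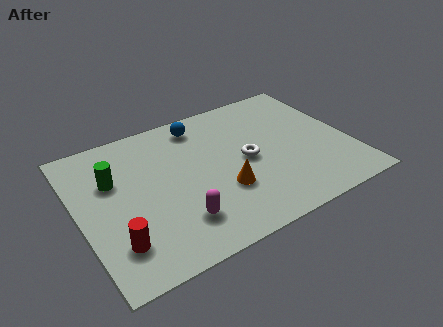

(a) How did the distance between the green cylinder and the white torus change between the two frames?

-0.8

The distance was about 5.8 in the first image and 5.0 in the second, so they moved 0.8 units closer together.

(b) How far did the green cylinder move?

1.5

From (1.9, 6.1) to (1.4, 4.7), the green cylinder covered √(0.5² + 1.4²) ≈ 1.5 units.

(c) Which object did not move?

the blue sphere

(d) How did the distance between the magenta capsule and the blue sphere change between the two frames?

+1.7

Before: roughly 2.9 units apart; after: 4.6. That's 1.7 units further apart.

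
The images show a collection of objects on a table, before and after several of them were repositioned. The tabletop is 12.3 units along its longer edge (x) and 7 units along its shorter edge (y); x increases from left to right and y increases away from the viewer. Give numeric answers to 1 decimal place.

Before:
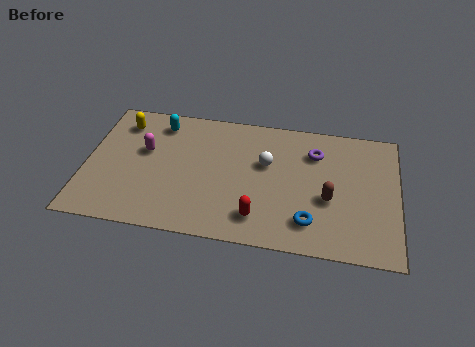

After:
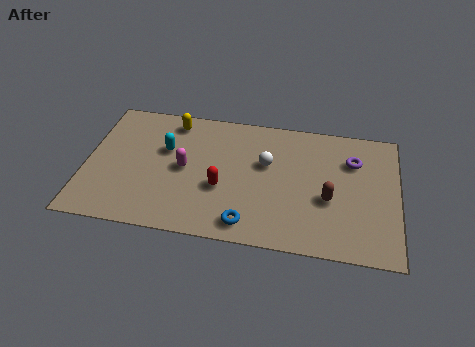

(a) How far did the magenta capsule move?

1.7

The magenta capsule moved from about (2.3, 4.2) to (3.9, 3.5), a distance of √(1.6² + 0.7²) ≈ 1.7.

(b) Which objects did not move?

the brown capsule and the white sphere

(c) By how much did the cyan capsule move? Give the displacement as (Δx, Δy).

(0.3, -1.4)

The cyan capsule was at about (2.8, 5.8) and moved to about (3.1, 4.4).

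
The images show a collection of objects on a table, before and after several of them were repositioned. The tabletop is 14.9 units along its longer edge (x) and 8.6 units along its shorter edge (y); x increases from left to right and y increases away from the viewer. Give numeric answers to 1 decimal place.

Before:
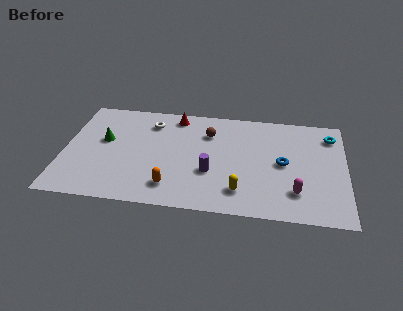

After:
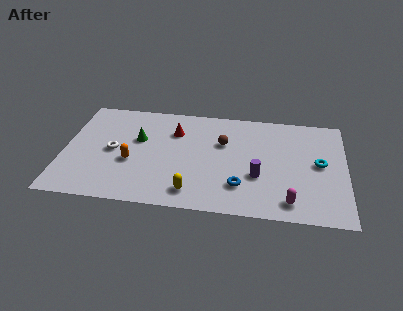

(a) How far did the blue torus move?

3.0

The blue torus was near (11.6, 4.3) before and (9.4, 2.2) after, so it travelled √(2.2² + 2.1²) ≈ 3.0 units.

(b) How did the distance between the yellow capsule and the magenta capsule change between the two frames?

+2.2

The distance was about 2.9 in the first image and 5.1 in the second, so they moved 2.2 units further apart.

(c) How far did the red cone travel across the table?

1.3

From (5.8, 7.5) to (5.8, 6.2), the red cone covered √(0.0² + 1.3²) ≈ 1.3 units.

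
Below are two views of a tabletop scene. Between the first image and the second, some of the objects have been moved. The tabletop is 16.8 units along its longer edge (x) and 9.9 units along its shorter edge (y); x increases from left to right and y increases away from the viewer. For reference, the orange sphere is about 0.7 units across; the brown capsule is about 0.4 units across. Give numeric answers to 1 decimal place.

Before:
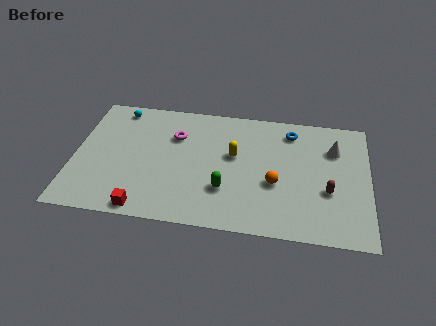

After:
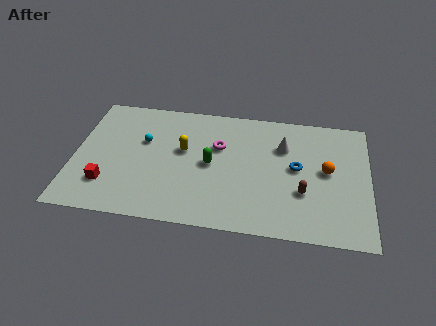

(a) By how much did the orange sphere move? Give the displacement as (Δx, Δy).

(2.9, 1.4)

The orange sphere was at about (11.5, 3.9) and moved to about (14.4, 5.3).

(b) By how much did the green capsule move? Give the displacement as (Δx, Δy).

(-0.9, 1.9)

The green capsule was at about (8.7, 3.0) and moved to about (7.8, 4.9).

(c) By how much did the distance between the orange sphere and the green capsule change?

+3.7

The distance was about 2.9 in the first image and 6.6 in the second, so they moved 3.7 units further apart.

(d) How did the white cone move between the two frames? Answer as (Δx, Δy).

(-2.9, -0.2)

The white cone was at about (14.8, 7.1) and moved to about (11.9, 6.9).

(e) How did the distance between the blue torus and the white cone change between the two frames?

-0.9

The distance was about 2.7 in the first image and 1.8 in the second, so they moved 0.9 units closer together.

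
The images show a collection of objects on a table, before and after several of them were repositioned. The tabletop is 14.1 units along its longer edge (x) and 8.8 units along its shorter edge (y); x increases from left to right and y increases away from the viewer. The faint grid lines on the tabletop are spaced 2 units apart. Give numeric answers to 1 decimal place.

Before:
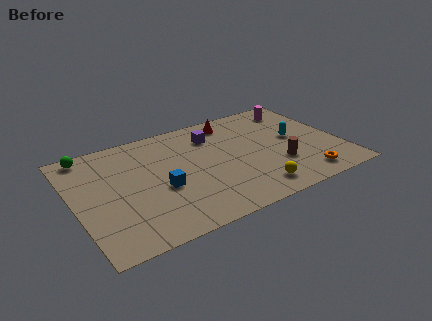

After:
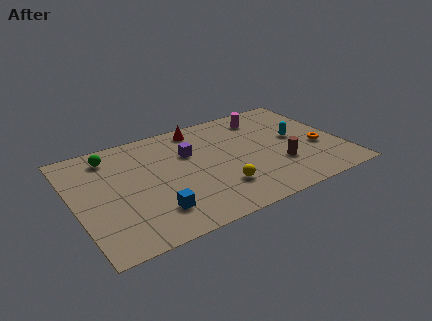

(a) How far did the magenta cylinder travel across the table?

1.9

The magenta cylinder moved from about (12.4, 7.3) to (10.5, 7.2), a distance of √(1.9² + 0.1²) ≈ 1.9.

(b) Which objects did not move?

the brown cylinder and the cyan capsule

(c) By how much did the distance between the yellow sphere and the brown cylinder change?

+1.2

The distance was about 2.1 in the first image and 3.3 in the second, so they moved 1.2 units further apart.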